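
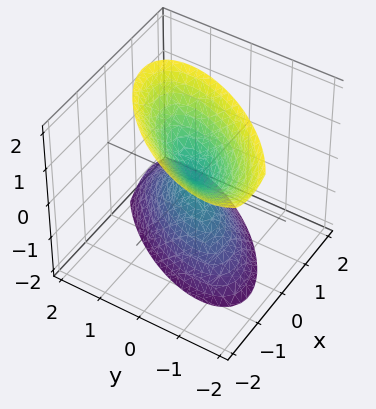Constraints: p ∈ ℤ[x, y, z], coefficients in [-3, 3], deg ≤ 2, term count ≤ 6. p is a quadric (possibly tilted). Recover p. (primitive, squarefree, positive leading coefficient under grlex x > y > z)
3*x^2 - 3*x*y + x*z + 2*y^2 - z^2

First, there are 2 components. They look like related sheets of one shape, so recover p as a whole.
Next, deg p = 2. A generic line meets the surface in up to 2 points.
Then, from the visible intercepts: it crosses the x-axis at the gridline x = 0; it meets the y-axis at y = 0 (among the integer gridlines); it meets the z-axis at z = 0 (among the integer gridlines).
Finally, solving for integer coefficients yields p as stated.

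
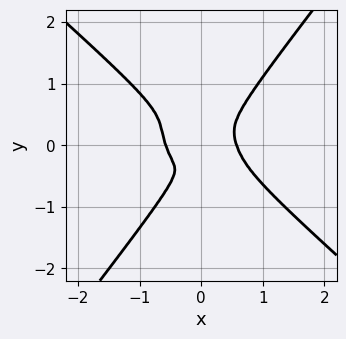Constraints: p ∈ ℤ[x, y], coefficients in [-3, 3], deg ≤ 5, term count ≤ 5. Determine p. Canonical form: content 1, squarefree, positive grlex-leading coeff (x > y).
deg p = 4. No degree-3 curve has this shape.
The integer polynomial consistent with all of this is the stated p.

3*x^4 + 2*x^3*y - 2*y^4 - x*y^2 - x^2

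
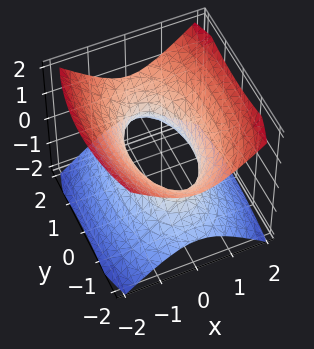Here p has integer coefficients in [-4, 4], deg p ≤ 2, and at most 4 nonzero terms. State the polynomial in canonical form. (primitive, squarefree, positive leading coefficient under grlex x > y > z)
deg p = 2.
Symmetries: mirror symmetry x ↦ −x ⇒ only even powers of x; mirror symmetry z ↦ −z ⇒ only even powers of z; mirror symmetry y ↦ −y ⇒ only even powers of y.
From the visible intercepts: no z-intercept at any integer in the box.
Together with the visible shape, these determine p as stated.

3*x^2 + y^2 - 3*z^2 - 2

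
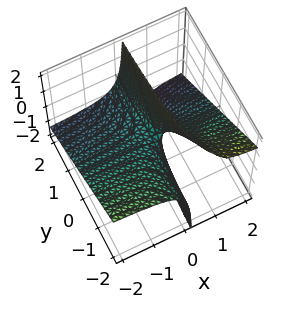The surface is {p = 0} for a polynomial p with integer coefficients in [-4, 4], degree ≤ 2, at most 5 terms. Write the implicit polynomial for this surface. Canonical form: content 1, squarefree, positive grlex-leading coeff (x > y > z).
2*x*y + 3*x*z - z

1. deg p = 2.
2. Against the integer gridlines: every point of the x-axis in the box is on the surface; the visible y-axis segment lies entirely on the surface.
3. These observations pin down the coefficients.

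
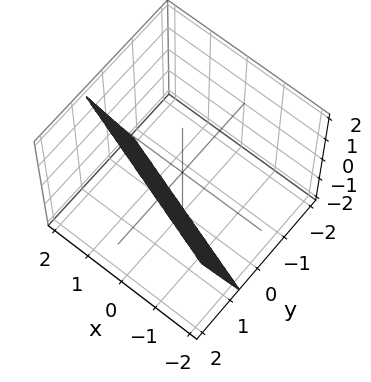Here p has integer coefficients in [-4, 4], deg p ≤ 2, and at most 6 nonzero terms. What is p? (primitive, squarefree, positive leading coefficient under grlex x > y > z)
x + 3*y - z - 2

First, degree: every cross-section is a straight line — this is a plane, so deg p = 1.
Then, reading off the gridlines: it meets the z-axis at z = -2 (among the integer gridlines); it meets the x-axis at x = 2 (among the integer gridlines).
Finally, together with the visible shape, these determine p as stated.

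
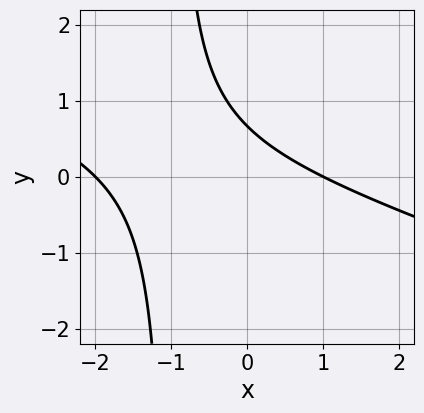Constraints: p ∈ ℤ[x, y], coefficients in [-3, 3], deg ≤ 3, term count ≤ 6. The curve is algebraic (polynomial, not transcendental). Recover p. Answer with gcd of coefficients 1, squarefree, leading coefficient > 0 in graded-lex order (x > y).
x^2 + 3*x*y + x + 3*y - 2

Degree: no degree-1 curve has this shape, so deg p = 2.
Checking where it meets the axes: the x-axis gridline crossings are at x ∈ {-2, 1}.
These observations pin down the coefficients.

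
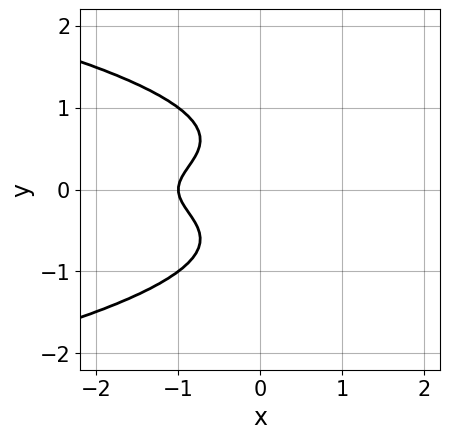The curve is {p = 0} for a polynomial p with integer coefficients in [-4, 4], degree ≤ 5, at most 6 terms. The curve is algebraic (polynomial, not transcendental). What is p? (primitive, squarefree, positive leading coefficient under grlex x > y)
(a) The degree is 4 — no degree-3 curve has this shape.
(b) Symmetries: the y ↦ −y reflection is a symmetry, so y appears only in even powers.
(c) Against the integer gridlines: it crosses the x-axis at the gridline x = -1; it misses every integer gridline on the y-axis.
(d) Solving for integer coefficients yields p as stated.

2*y^4 + 2*x*y^2 + x + 1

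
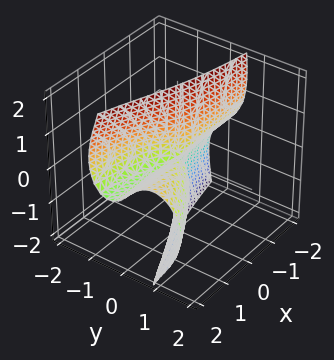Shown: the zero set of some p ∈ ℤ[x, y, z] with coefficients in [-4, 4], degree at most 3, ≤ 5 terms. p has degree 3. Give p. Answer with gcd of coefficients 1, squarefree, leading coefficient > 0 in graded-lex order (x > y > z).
deg p = 3. The shape is more complex than any degree-2 surface.
Against the integer gridlines: the visible x-axis segment lies entirely on the surface; one y-axis crossing is at y = 0.
Assembling these constraints gives the stated polynomial. Check: (0, 0, -1) on the z-axis lies on the surface, and p(0, 0, -1) = 0. ✓

x*y^2 - 3*y^3 - 3*y*z^2 + 2*x*y - 2*x*z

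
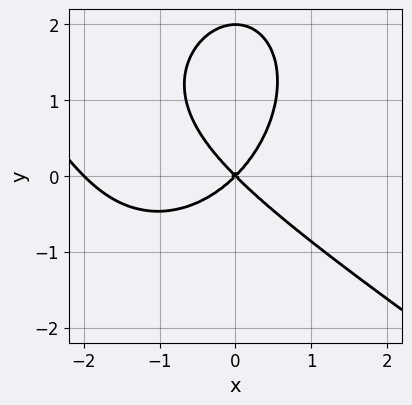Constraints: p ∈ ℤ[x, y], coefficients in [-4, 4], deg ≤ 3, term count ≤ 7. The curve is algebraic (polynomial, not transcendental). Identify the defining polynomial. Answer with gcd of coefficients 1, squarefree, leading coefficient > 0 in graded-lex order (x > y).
x^3 + x^2*y + y^3 + 2*x^2 - 2*y^2

deg p = 3. The shape is more complex than any degree-2 curve.
From the axis intercepts and sections: among the integer gridlines, it crosses the x-axis at x ∈ {-2, 0}; the y-axis gridline crossings are at y ∈ {0, 2}.
Solving for integer coefficients yields p as stated.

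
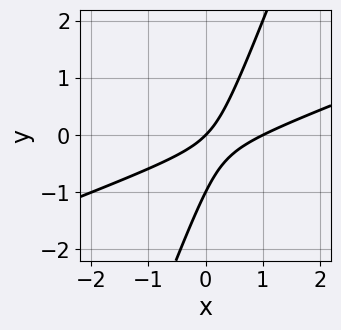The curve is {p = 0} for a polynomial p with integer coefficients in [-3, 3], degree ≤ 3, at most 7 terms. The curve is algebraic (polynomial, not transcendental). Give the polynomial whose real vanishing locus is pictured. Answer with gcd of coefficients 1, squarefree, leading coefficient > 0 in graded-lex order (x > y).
x^2 - 3*x*y + y^2 - x + y

1. The degree is 2 — a generic line meets the curve in up to 2 points.
2. Reading off the gridlines: the y-axis gridline crossings are at y ∈ {-1, 0}; the x-axis gridline crossings are at x ∈ {0, 1}.
3. Matching integer coefficients to the picture gives p.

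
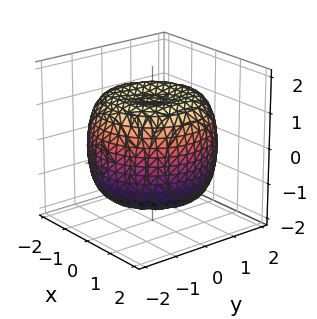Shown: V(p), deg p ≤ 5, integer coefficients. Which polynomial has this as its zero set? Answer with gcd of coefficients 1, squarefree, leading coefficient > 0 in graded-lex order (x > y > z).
x^4 + 2*x^2*y^2 + y^4 - 2*x^2 - 2*y^2 + 2*z^2 - 3

(a) Degree: the shape is more complex than any degree-3 surface, so deg p = 4.
(b) Symmetries: the surface is invariant under rotation about z: p = q(x² + y², z).
(c) Observable constraints: a circular section at z = -1 has radius between 1 and 2.
(d) Matching integer coefficients to the picture gives p.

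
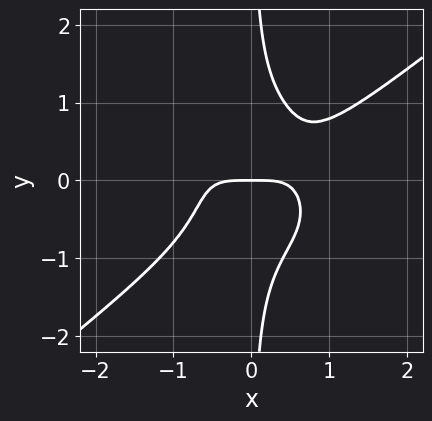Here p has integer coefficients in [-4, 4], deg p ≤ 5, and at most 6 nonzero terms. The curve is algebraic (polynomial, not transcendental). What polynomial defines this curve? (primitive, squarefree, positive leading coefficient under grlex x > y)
(a) The degree is 4 — a generic line meets the curve in up to 4 points.
(b) From the visible intercepts: it meets the y-axis at y = 0 (among the integer gridlines); it crosses the x-axis at the gridline x = 0.
(c) The integer polynomial consistent with all of this is the stated p.

x^4 - 2*x*y^3 - x^2*y + y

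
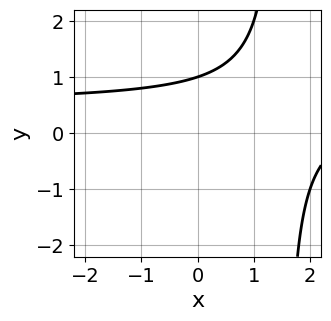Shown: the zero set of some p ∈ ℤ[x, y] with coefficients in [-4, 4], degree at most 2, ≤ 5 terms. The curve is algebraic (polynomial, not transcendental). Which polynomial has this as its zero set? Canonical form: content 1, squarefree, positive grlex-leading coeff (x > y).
2*x*y - x - 3*y + 3

1. The degree is 2 — no degree-1 curve has this shape.
2. From the axis intercepts and sections: it meets the y-axis at y = 1 (among the integer gridlines); it misses every integer gridline on the x-axis.
3. Solving for integer coefficients yields p as stated.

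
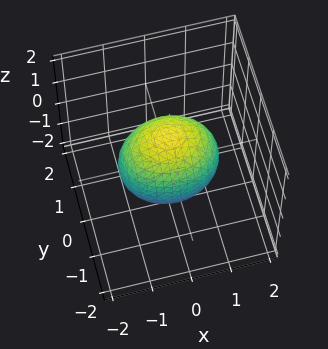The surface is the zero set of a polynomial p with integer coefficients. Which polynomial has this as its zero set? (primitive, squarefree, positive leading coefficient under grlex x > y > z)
1. The degree is 2 — bounded and convex; a quadric.
2. Symmetries: it's symmetric under x → −x, forcing even powers of x; it's symmetric under y → −y, forcing even powers of y; it's symmetric under z → −z, forcing even powers of z.
3. Reading off the gridlines: among the integer gridlines, it crosses the y-axis at y ∈ {-1, 1}.
4. These observations pin down the coefficients.

2*x^2 + 3*y^2 + 2*z^2 - 3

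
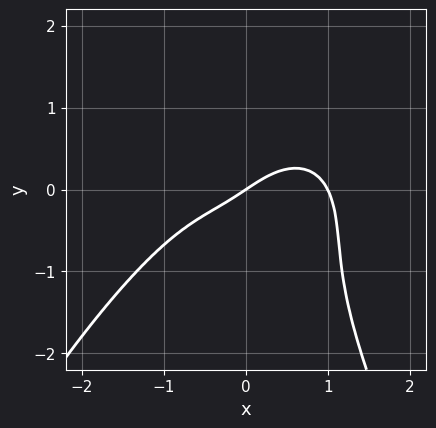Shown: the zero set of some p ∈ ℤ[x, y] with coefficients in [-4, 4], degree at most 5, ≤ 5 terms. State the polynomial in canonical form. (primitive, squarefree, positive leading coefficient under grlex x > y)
2*x^4 + 3*x*y^2 + 2*y^3 - 2*x + 3*y

(a) deg p = 4.
(b) Observable constraints: it crosses the y-axis at the gridline y = 0; among the integer gridlines, it crosses the x-axis at x ∈ {0, 1}.
(c) Together with the visible shape, these determine p as stated.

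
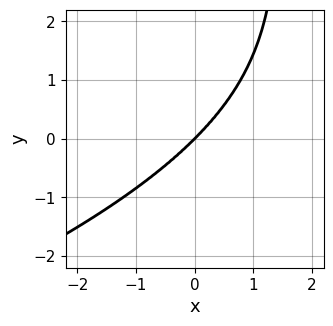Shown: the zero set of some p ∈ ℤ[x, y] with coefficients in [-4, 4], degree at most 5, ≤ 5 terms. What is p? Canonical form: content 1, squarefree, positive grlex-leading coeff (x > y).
deg p = 4. A generic line meets the curve in up to 4 points.
Checking where it meets the axes: it crosses the x-axis at the gridline x = 0; one y-axis crossing is at y = 0.
Fitting integer coefficients to these (and the overall shape) gives p.

2*x*y^3 + 3*x^3 - 3*y^3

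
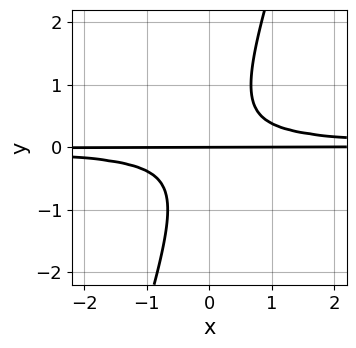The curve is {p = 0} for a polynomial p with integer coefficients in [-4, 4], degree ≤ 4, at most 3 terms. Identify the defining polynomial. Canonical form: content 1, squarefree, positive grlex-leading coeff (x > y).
3*x*y^2 - y^3 - y

1. deg p = 3.
2. Reading off the gridlines: it meets the y-axis at y = 0 (among the integer gridlines); every point of the x-axis in the box is on the curve.
3. The integer polynomial consistent with all of this is the stated p.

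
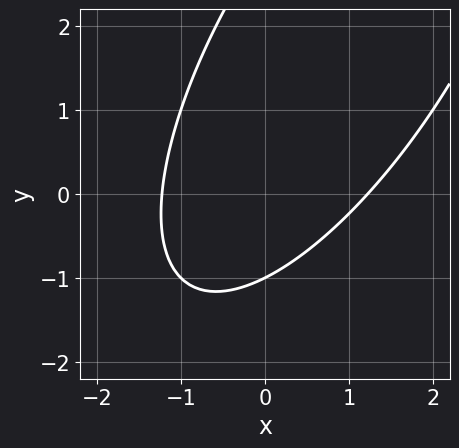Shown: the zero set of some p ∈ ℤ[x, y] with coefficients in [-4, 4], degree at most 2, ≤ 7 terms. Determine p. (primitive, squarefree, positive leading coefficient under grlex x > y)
2*x^2 - 2*x*y + y^2 - 2*y - 3

1. The degree is 2 — no degree-1 curve has this shape.
2. From the visible intercepts: it meets the y-axis at y = -1 (among the integer gridlines).
3. These observations pin down the coefficients.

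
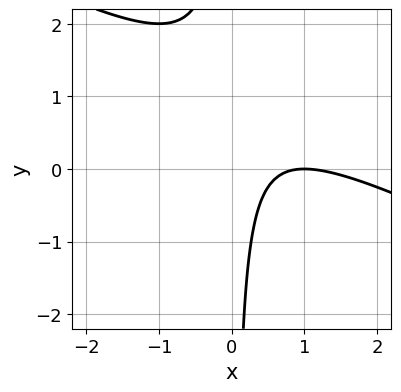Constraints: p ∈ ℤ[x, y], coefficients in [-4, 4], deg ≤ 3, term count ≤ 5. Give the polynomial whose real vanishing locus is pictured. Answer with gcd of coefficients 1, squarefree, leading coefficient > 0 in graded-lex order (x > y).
1. The degree is 2 — a generic line meets the curve in up to 2 points.
2. Reading off the gridlines: one x-axis crossing is at x = 1; the curve avoids every integer y-axis point in the box.
3. Putting this together gives p.

x^2 + 2*x*y - 2*x + 1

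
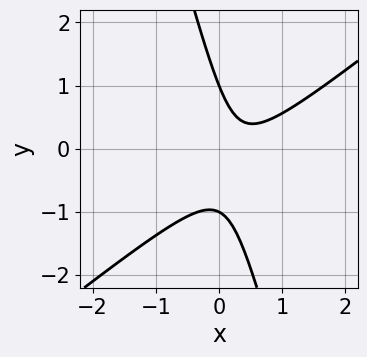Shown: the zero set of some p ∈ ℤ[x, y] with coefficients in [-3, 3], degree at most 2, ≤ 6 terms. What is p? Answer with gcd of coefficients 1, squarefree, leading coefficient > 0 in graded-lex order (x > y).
1. The degree is 2 — the shape is more complex than any degree-1 curve.
2. Against the integer gridlines: it misses every integer gridline on the x-axis; the y-axis gridline crossings are at y ∈ {-1, 1}.
3. Solving for integer coefficients yields p as stated.

3*x^2 - 3*x*y - y^2 - 2*x + 1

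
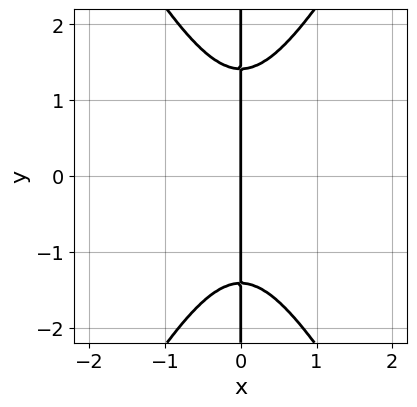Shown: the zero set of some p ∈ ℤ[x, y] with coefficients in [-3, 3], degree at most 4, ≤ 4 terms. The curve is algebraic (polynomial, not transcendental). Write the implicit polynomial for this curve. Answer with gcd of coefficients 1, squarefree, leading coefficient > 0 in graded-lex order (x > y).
3*x^3 - x*y^2 + 2*x

First, deg p = 3. The shape is more complex than any degree-2 curve.
Then, symmetries: the y ↦ −y reflection is a symmetry, so y appears only in even powers.
Next, from the visible intercepts: it meets the x-axis at x = 0 (among the integer gridlines); every point of the y-axis in the box is on the curve.
Finally, solving for integer coefficients yields p as stated.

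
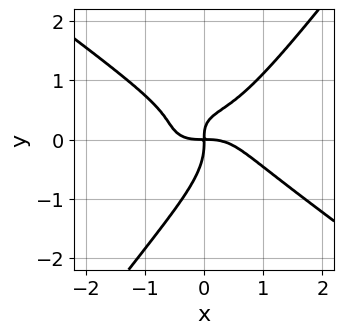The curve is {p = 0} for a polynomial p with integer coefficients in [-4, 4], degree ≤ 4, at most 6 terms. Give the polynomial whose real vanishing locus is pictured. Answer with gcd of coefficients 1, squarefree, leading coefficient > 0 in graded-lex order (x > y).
2*x^4 + 3*x*y^3 - 3*y^4 - 3*x*y^2 + 2*x*y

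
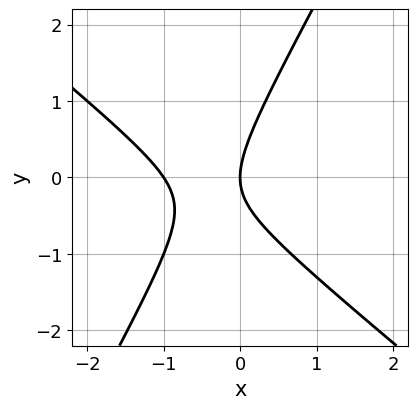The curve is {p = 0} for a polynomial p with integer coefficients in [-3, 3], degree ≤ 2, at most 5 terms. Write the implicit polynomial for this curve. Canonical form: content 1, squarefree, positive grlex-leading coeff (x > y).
First, deg p = 2.
Then, reading off the gridlines: among the integer gridlines, it crosses the x-axis at x ∈ {-1, 0}; it meets the y-axis at y = 0 (among the integer gridlines).
Finally, together with the visible shape, these determine p as stated.

3*x^2 + 2*x*y - 2*y^2 + 3*x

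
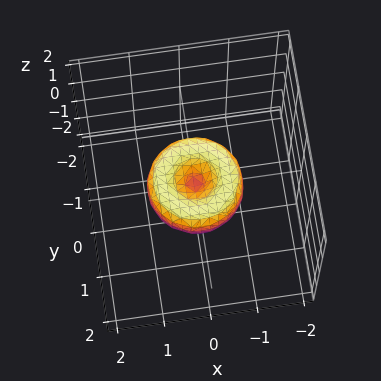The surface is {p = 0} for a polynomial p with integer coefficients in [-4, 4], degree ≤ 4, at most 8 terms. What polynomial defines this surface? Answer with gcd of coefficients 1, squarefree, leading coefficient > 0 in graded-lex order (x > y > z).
x^4 + 2*x^2*y^2 + y^4 - x^2 - y^2 + z^2

(a) The degree is 4 — the shape is more complex than any degree-3 surface.
(b) Symmetry: the surface is invariant under rotation about z: p = q(x² + y², z).
(c) Checking where it meets the axes: among the integer gridlines, it crosses the x-axis at x ∈ {-1, 0, 1}; it meets the z-axis at z = 0 (among the integer gridlines).
(d) Assembling these constraints gives the stated polynomial. Check: (0, 1, 0) on the y-axis lies on the surface, and p(0, 1, 0) = 0. ✓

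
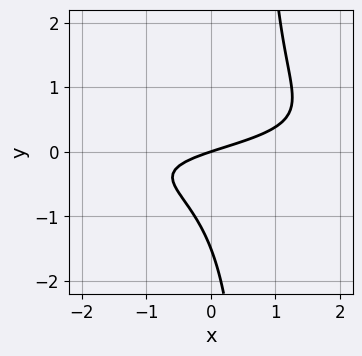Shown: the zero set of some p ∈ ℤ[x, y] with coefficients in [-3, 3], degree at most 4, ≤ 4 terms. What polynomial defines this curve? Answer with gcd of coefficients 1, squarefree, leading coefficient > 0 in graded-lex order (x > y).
deg p = 3. The shape is more complex than any degree-2 curve.
Against the integer gridlines: it meets the y-axis at y = 0 (among the integer gridlines); it meets the x-axis at x = 0 (among the integer gridlines).
Assembling these constraints gives the stated polynomial.

3*x*y^2 - 2*y^2 + x - 3*y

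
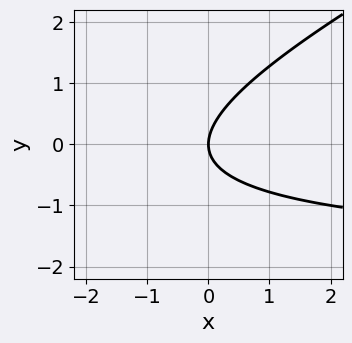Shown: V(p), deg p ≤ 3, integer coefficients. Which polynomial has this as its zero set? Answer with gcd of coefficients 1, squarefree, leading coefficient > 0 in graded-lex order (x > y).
First, degree: a generic line meets the curve in up to 2 points, so deg p = 2.
Then, checking where it meets the axes: it crosses the y-axis at the gridline y = 0; it crosses the x-axis at the gridline x = 0.
Finally, these observations pin down the coefficients.

x*y - 2*y^2 + 2*x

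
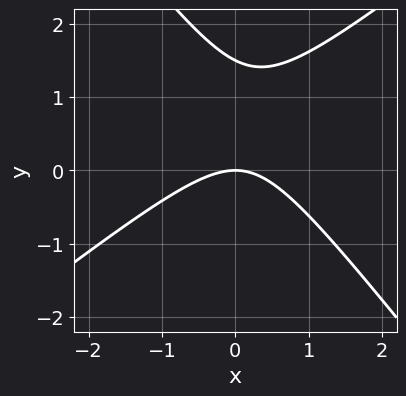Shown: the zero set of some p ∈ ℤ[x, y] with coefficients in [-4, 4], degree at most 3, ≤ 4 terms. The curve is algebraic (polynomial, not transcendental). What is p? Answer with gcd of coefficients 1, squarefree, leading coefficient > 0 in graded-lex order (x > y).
1. Degree: no degree-1 curve has this shape, so deg p = 2.
2. From the axis intercepts and sections: it meets the y-axis at y = 0 (among the integer gridlines); it meets the x-axis at x = 0 (among the integer gridlines).
3. Solving for integer coefficients yields p as stated.

2*x^2 - x*y - 2*y^2 + 3*y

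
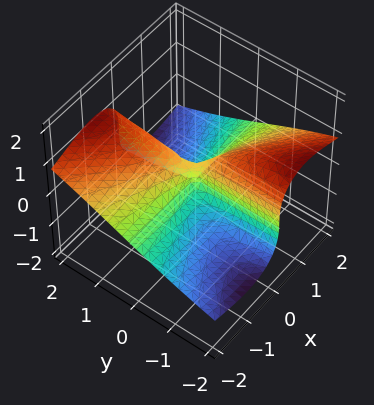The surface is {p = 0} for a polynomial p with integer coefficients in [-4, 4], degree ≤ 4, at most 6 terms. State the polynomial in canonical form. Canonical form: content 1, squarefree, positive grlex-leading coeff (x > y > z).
3*x^2*z + 2*z^3 + 3*x*y - z^2

deg p = 3. No degree-2 surface has this shape.
Against the integer gridlines: every point of the x-axis in the box is on the surface; every point of the y-axis in the box is on the surface.
Matching integer coefficients to the picture gives p.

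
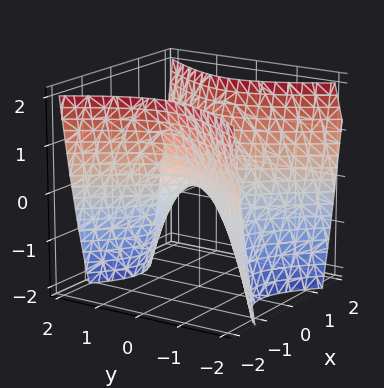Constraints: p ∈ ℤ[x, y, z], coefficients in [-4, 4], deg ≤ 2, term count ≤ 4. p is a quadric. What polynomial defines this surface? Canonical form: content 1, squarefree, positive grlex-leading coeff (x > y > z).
1. Degree: a hyperbolic paraboloid; a quadric, so deg p = 2.
2. Symmetries: it's symmetric under y → −y, forcing even powers of y; the x ↦ −x reflection is a symmetry, so x appears only in even powers.
3. From the visible intercepts: it crosses the x-axis at the gridline x = 0; it crosses the z-axis at the gridline z = 0; it crosses the y-axis at the gridline y = 0.
4. Matching integer coefficients to the picture gives p.

3*x^2 - 2*y^2 - 2*z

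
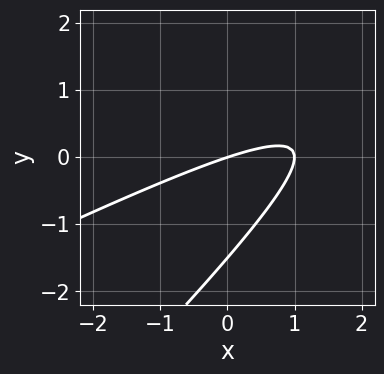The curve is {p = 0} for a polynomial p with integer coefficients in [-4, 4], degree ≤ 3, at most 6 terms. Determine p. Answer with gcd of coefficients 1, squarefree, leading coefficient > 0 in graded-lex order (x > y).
Degree: the shape is more complex than any degree-1 curve, so deg p = 2.
Checking where it meets the axes: the x-axis gridline crossings are at x ∈ {0, 1}; it crosses the y-axis at the gridline y = 0.
Fitting integer coefficients to these (and the overall shape) gives p.

x^2 - 3*x*y + 2*y^2 - x + 3*y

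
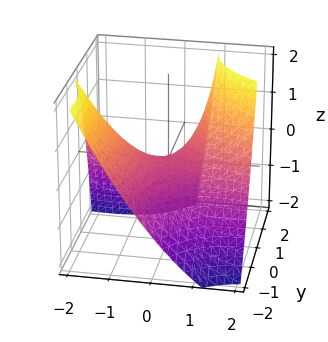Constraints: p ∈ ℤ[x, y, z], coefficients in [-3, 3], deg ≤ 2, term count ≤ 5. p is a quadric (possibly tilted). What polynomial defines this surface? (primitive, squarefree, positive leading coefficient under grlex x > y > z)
x^2 + 3*x*y - y^2 + y*z - 3*z

1. deg p = 2. A generic line meets the surface in up to 2 points.
2. Against the integer gridlines: it meets the x-axis at x = 0 (among the integer gridlines); it crosses the z-axis at the gridline z = 0.
3. These observations pin down the coefficients.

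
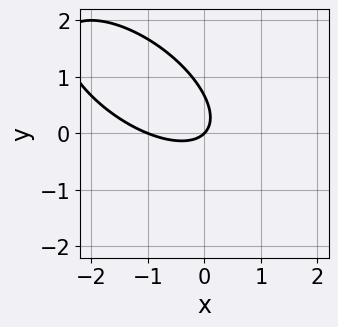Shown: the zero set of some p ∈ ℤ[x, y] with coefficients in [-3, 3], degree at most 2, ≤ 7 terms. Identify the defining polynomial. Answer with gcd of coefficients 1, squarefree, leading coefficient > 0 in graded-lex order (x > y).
2*x^2 + 3*x*y + 3*y^2 + 2*x - 2*y

deg p = 2. No degree-1 curve has this shape.
Observable constraints: among the integer gridlines, it crosses the x-axis at x ∈ {-1, 0}; it crosses the y-axis at the gridline y = 0.
Fitting integer coefficients to these (and the overall shape) gives p.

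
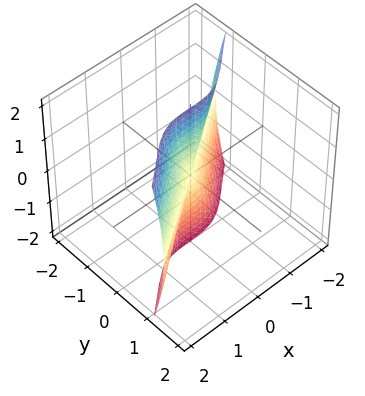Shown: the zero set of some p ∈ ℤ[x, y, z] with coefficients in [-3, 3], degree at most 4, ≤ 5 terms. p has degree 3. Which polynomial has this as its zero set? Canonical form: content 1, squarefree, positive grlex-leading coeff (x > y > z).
(a) Degree: a generic line meets the surface in up to 3 points, so deg p = 3.
(b) Checking where it meets the axes: it meets the y-axis at y = 0 (among the integer gridlines); it meets the x-axis at x = 0 (among the integer gridlines).
(c) Fitting integer coefficients to these (and the overall shape) gives p.

x^3 - 3*y^3 - y*z^2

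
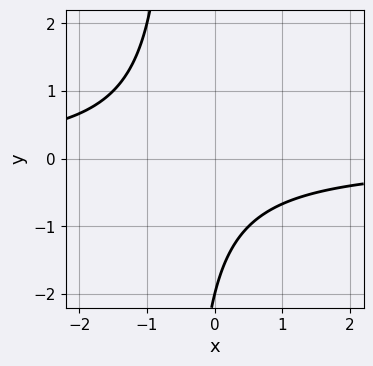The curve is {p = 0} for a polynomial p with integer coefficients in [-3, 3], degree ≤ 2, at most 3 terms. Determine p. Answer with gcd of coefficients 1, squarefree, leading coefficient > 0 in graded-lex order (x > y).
2*x*y + y + 2

(a) deg p = 2. No degree-1 curve has this shape.
(b) Observable constraints: one y-axis crossing is at y = -2; no x-intercept at any integer in the box.
(c) Putting this together gives p.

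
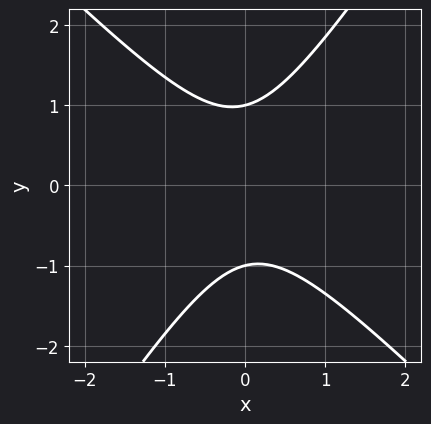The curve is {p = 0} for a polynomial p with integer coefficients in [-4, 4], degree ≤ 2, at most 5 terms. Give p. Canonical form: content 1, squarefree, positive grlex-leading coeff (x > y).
(a) Degree: the shape is more complex than any degree-1 curve, so deg p = 2.
(b) Reading off the gridlines: no x-intercept at any integer in the box; among the integer gridlines, it crosses the y-axis at y ∈ {-1, 1}.
(c) Putting this together gives p.

3*x^2 + x*y - 2*y^2 + 2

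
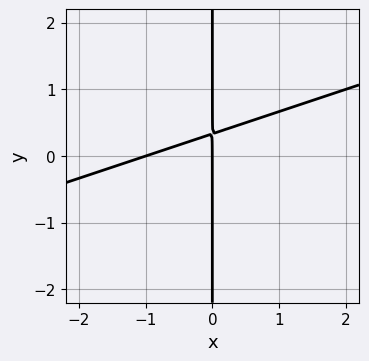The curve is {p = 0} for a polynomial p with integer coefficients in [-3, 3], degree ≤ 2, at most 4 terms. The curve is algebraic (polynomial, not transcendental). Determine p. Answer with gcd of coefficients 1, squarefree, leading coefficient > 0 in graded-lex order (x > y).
x^2 - 3*x*y + x

deg p = 2.
Checking where it meets the axes: every point of the y-axis in the box is on the curve; among the integer gridlines, it crosses the x-axis at x ∈ {-1, 0}.
Fitting integer coefficients to these (and the overall shape) gives p.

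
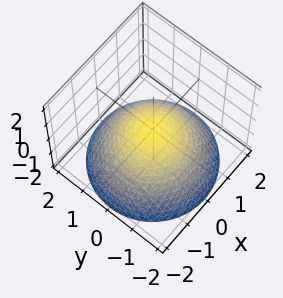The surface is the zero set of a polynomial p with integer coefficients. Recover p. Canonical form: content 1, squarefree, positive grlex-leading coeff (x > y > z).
First, degree: a paraboloid; a quadric, so deg p = 2.
Next, symmetries: the surface is invariant under rotation about z: p = q(x² + y², z).
Then, reading off the gridlines: a circular section at z = -1 has radius between 1 and 2; it crosses the y-axis at the gridline y = 0; one z-axis crossing is at z = 0.
Finally, matching integer coefficients to the picture gives p.

x^2 + y^2 + 2*z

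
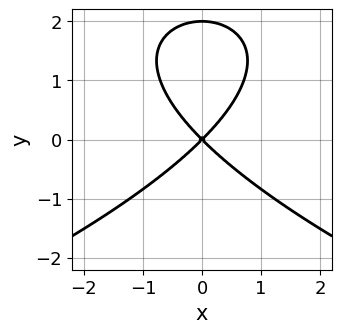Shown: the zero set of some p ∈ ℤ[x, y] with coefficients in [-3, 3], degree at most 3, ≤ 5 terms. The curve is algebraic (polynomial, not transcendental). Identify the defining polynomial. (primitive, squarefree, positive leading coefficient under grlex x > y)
y^3 + 2*x^2 - 2*y^2

1. deg p = 3.
2. Symmetries: it's symmetric under x → −x, forcing even powers of x.
3. Reading off the gridlines: among the integer gridlines, it crosses the y-axis at y ∈ {0, 2}; it crosses the x-axis at the gridline x = 0.
4. Putting this together gives p.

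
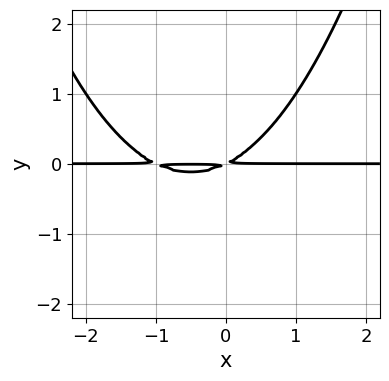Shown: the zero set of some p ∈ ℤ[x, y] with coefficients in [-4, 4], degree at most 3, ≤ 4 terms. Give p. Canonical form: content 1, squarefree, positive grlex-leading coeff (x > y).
x^2*y + x*y - 2*y^2

The degree is 3 — the shape is more complex than any degree-2 curve.
From the visible intercepts: the visible x-axis segment lies entirely on the curve.
These observations pin down the coefficients.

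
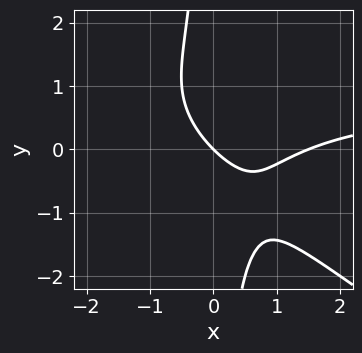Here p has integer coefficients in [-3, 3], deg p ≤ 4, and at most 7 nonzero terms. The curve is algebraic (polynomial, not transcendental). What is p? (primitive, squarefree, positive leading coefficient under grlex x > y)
First, deg p = 3.
Then, from the visible intercepts: it crosses the x-axis at the gridline x = 0; it meets the y-axis at y = 0 (among the integer gridlines).
Finally, putting this together gives p.

2*x^2*y + 3*x*y^2 - 2*x^2 + 3*x + 3*y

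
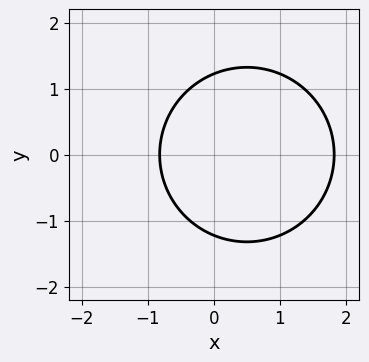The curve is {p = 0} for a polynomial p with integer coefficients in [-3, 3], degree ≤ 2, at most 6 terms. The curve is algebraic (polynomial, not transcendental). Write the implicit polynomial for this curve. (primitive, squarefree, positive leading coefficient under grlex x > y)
1. Degree: no degree-1 curve has this shape, so deg p = 2.
2. Symmetries: it's symmetric under y → −y, forcing even powers of y.
3. Fitting integer coefficients to these (and the overall shape) gives p.

2*x^2 + 2*y^2 - 2*x - 3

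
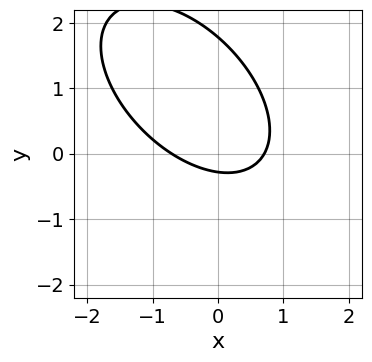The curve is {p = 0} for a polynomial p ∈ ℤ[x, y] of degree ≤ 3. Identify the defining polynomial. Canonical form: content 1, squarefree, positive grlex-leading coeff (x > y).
2*x^2 + 2*x*y + 2*y^2 - 3*y - 1

1. The degree is 2 — the shape is more complex than any degree-1 curve.
2. The integer polynomial consistent with all of this is the stated p.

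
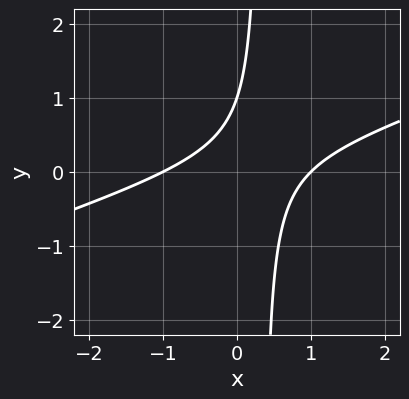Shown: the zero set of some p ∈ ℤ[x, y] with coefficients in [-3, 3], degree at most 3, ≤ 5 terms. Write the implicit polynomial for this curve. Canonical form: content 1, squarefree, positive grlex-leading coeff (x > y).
x^2 - 3*x*y + y - 1

First, deg p = 2. A generic line meets the curve in up to 2 points.
Then, checking where it meets the axes: it meets the y-axis at y = 1 (among the integer gridlines); the x-axis gridline crossings are at x ∈ {-1, 1}.
Finally, matching integer coefficients to the picture gives p.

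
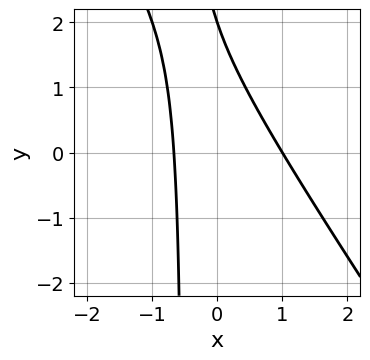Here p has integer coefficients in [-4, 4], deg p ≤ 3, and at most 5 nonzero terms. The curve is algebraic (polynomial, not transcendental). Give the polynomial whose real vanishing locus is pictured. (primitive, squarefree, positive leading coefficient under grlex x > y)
3*x^2 + 2*x*y - x + y - 2

(a) Degree: no degree-1 curve has this shape, so deg p = 2.
(b) Observable constraints: it crosses the x-axis at the gridline x = 1; it meets the y-axis at y = 2 (among the integer gridlines).
(c) Assembling these constraints gives the stated polynomial.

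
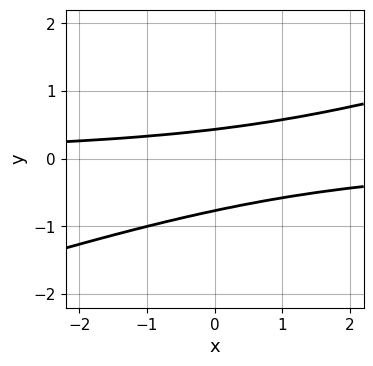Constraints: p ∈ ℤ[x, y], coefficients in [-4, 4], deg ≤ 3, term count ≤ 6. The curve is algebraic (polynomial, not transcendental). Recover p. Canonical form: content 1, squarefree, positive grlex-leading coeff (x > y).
deg p = 2.
From the axis intercepts and sections: no x-intercept at any integer in the box.
Matching integer coefficients to the picture gives p.

x*y - 3*y^2 - y + 1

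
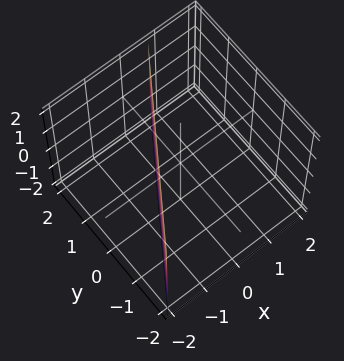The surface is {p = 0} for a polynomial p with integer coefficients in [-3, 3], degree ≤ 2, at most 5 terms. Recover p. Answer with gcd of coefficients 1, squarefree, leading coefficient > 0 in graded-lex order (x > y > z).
3*x - 2*y + 2

(a) Degree: the surface is flat (a plane), so deg p = 1.
(b) Reading off the gridlines: the surface avoids every integer z-axis point in the box; it crosses the y-axis at the gridline y = 1.
(c) The integer polynomial consistent with all of this is the stated p.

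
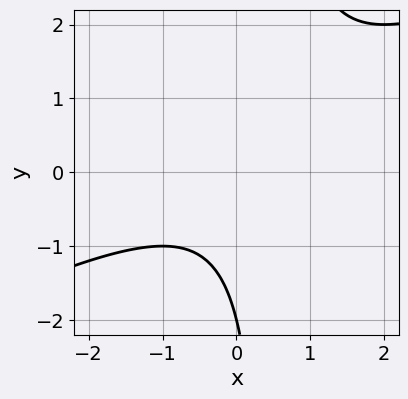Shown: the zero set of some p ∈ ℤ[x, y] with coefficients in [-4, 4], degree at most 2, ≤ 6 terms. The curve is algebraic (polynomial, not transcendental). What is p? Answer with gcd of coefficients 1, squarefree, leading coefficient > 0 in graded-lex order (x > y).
First, degree: the shape is more complex than any degree-1 curve, so deg p = 2.
Then, from the visible intercepts: no x-intercept at any integer in the box; one y-axis crossing is at y = -2.
Finally, putting this together gives p.

x^2 - 2*x*y + y + 2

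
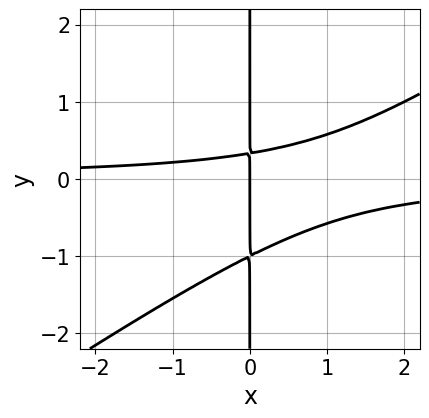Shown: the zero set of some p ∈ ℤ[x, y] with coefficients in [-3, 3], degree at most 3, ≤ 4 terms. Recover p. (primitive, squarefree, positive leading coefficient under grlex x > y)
The degree is 3 — the shape is more complex than any degree-2 curve.
Against the integer gridlines: it crosses the x-axis at the gridline x = 0; every point of the y-axis in the box is on the curve.
The integer polynomial consistent with all of this is the stated p.

2*x^2*y - 3*x*y^2 - 2*x*y + x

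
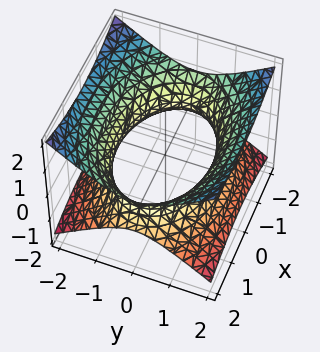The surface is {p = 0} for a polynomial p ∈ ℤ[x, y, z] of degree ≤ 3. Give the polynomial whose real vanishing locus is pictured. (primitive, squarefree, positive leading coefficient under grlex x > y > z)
(a) deg p = 2.
(b) Symmetries: the y ↦ −y reflection is a symmetry, so y appears only in even powers; it's symmetric under z → −z, forcing even powers of z; mirror symmetry x ↦ −x ⇒ only even powers of x.
(c) Observable constraints: it misses every integer gridline on the z-axis.
(d) Fitting integer coefficients to these (and the overall shape) gives p.

x^2 + 2*y^2 - 3*z^2 - 3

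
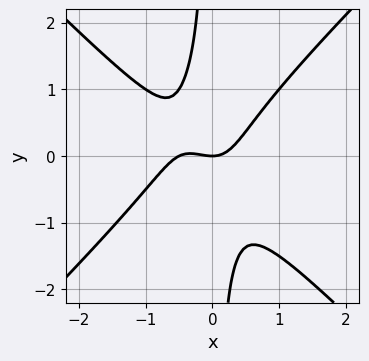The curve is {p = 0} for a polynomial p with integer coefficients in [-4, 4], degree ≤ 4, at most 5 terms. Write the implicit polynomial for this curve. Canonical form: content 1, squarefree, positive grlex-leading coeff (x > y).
The degree is 3 — the shape is more complex than any degree-2 curve.
Observable constraints: it crosses the y-axis at the gridline y = 0; it meets the x-axis at x = 0 (among the integer gridlines).
Fitting integer coefficients to these (and the overall shape) gives p.

2*x^3 - 2*x*y^2 + x^2 - y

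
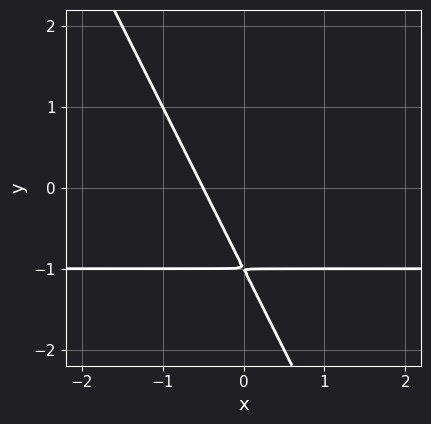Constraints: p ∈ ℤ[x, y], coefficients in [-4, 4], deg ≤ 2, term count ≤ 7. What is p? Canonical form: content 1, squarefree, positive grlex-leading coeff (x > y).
The degree is 2 — a generic line meets the curve in up to 2 points.
Solving for integer coefficients yields p as stated.

2*x*y + y^2 + 2*x + 2*y + 1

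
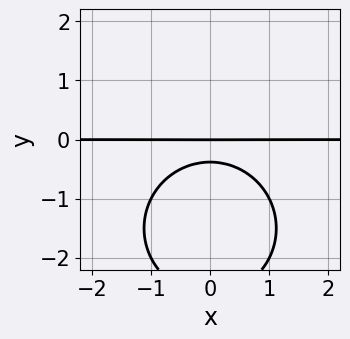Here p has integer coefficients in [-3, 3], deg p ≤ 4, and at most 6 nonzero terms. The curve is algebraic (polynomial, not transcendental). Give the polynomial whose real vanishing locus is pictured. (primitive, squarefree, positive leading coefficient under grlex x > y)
x^2*y + y^3 + 3*y^2 + y

1. Degree: a generic line meets the curve in up to 3 points, so deg p = 3.
2. Symmetries: it's symmetric under x → −x, forcing even powers of x.
3. From the visible intercepts: one y-axis crossing is at y = 0; every point of the x-axis in the box is on the curve.
4. Solving for integer coefficients yields p as stated.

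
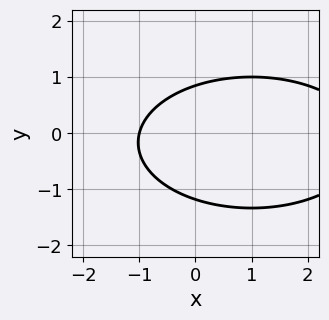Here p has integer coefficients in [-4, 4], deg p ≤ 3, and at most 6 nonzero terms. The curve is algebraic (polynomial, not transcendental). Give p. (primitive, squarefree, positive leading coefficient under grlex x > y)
Degree: the shape is more complex than any degree-1 curve, so deg p = 2.
Checking where it meets the axes: it meets the x-axis at x = -1 (among the integer gridlines).
Putting this together gives p.

x^2 + 3*y^2 - 2*x + y - 3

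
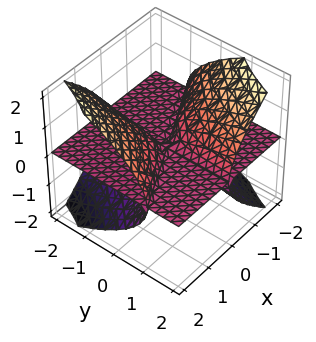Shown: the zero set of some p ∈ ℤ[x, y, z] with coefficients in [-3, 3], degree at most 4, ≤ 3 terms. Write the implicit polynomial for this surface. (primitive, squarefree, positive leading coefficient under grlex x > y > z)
x^2*z - 2*x*y*z - 2*z^3

(a) Degree: a generic line meets the surface in up to 3 points, so deg p = 3.
(b) Observable constraints: the visible x-axis segment lies entirely on the surface; the visible y-axis segment lies entirely on the surface; one z-axis crossing is at z = 0.
(c) Solving for integer coefficients yields p as stated.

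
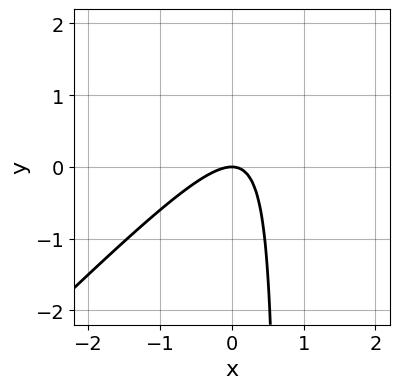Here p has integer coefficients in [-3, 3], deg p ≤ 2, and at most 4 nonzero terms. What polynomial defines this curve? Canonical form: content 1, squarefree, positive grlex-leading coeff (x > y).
(a) Degree: no degree-1 curve has this shape, so deg p = 2.
(b) Against the integer gridlines: it meets the x-axis at x = 0 (among the integer gridlines); it meets the y-axis at y = 0 (among the integer gridlines).
(c) Assembling these constraints gives the stated polynomial.

3*x^2 - 3*x*y + 2*y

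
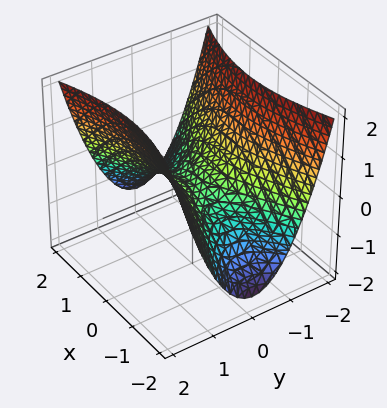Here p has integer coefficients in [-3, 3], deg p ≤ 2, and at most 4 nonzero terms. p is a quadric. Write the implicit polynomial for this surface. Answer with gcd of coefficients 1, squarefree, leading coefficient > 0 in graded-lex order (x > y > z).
x^2 - 3*y^2 + 3*z

(a) Degree: a hyperbolic paraboloid; a quadric, so deg p = 2.
(b) Symmetries: mirror symmetry x ↦ −x ⇒ only even powers of x; it's symmetric under y → −y, forcing even powers of y.
(c) From the visible intercepts: it crosses the z-axis at the gridline z = 0; it crosses the y-axis at the gridline y = 0; one x-axis crossing is at x = 0.
(d) Fitting integer coefficients to these (and the overall shape) gives p.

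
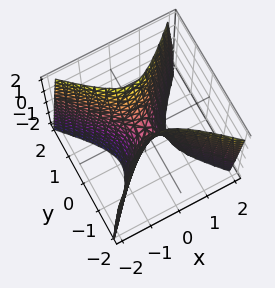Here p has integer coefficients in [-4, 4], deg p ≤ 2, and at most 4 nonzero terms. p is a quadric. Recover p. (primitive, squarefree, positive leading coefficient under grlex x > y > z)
3*x^2 - 3*y^2 + z

First, deg p = 2. A saddle surface; a quadric.
Next, symmetries: mirror symmetry x ↦ −x ⇒ only even powers of x; mirror symmetry y ↦ −y ⇒ only even powers of y.
Then, observable constraints: one y-axis crossing is at y = 0; it meets the x-axis at x = 0 (among the integer gridlines).
Finally, putting this together gives p.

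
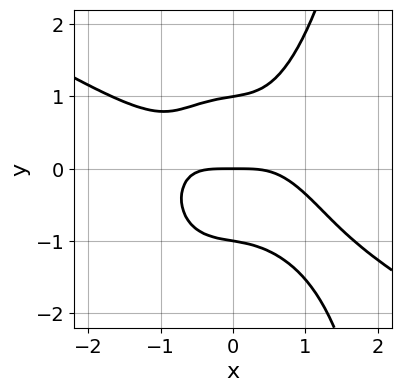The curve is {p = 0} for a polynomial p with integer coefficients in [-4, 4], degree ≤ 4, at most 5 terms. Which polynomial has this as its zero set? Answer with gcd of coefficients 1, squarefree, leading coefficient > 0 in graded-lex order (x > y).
The degree is 4 — no degree-3 curve has this shape.
Against the integer gridlines: it crosses the x-axis at the gridline x = 0; among the integer gridlines, it crosses the y-axis at y ∈ {-1, 0, 1}.
Putting this together gives p.

2*x^4 + 3*x^3*y + x*y^3 - 3*y^3 + 3*y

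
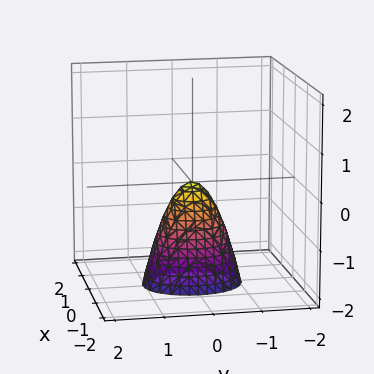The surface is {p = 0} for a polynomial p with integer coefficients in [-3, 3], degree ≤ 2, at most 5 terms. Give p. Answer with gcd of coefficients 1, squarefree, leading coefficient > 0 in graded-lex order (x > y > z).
First, degree: a paraboloid; a quadric, so deg p = 2.
Then, symmetries: it's symmetric under x → −x, forcing even powers of x; it's symmetric under y → −y, forcing even powers of y.
Then, observable constraints: it crosses the y-axis at the gridline y = 0; it meets the z-axis at z = 0 (among the integer gridlines); one x-axis crossing is at x = 0.
Finally, the integer polynomial consistent with all of this is the stated p.

3*x^2 + 2*y^2 + z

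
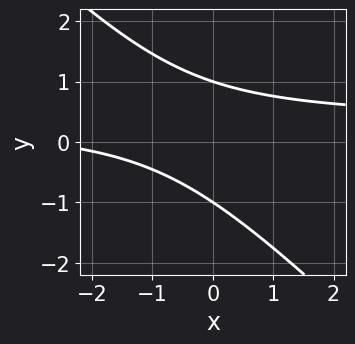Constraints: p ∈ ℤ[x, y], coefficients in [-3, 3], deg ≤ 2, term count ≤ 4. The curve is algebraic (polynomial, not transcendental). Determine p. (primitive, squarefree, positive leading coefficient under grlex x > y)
3*x*y + 3*y^2 - x - 3

(a) Degree: a generic line meets the curve in up to 2 points, so deg p = 2.
(b) Reading off the gridlines: the curve avoids every integer x-axis point in the box; the y-axis gridline crossings are at y ∈ {-1, 1}.
(c) Matching integer coefficients to the picture gives p.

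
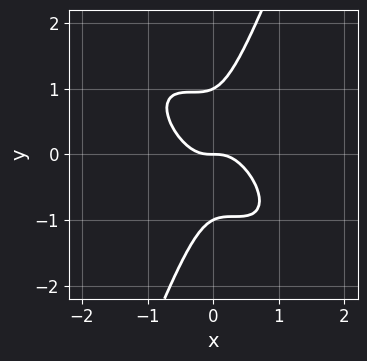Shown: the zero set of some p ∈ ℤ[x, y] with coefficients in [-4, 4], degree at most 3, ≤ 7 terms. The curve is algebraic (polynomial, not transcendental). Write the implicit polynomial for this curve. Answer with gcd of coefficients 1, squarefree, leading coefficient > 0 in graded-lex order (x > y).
The degree is 3 — the shape is more complex than any degree-2 curve.
Observable constraints: the y-axis gridline crossings are at y ∈ {-1, 0, 1}; one x-axis crossing is at x = 0.
Together with the visible shape, these determine p as stated.

3*x^3 + 3*x^2*y + x*y^2 - y^3 + y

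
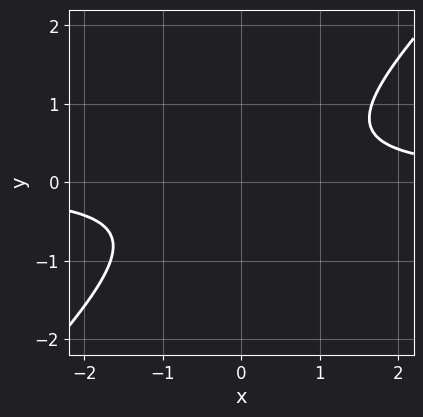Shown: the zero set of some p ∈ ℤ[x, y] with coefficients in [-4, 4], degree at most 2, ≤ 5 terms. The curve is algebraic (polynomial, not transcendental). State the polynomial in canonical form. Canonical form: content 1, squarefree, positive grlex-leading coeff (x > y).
3*x*y - 3*y^2 - 2

(a) The degree is 2 — no degree-1 curve has this shape.
(b) Against the integer gridlines: no x-intercept at any integer in the box; it misses every integer gridline on the y-axis.
(c) These observations pin down the coefficients.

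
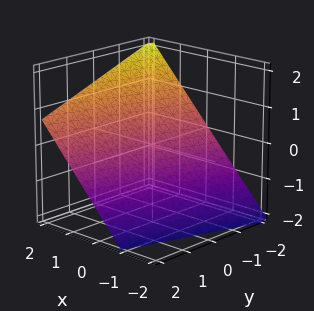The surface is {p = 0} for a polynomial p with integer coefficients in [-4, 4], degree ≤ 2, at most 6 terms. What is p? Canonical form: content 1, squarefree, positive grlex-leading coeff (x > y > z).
1. deg p = 1. The surface is flat (a plane).
2. From the visible intercepts: it meets the y-axis at y = -2 (among the integer gridlines).
3. Solving for integer coefficients yields p as stated.

3*x - y - 3*z - 2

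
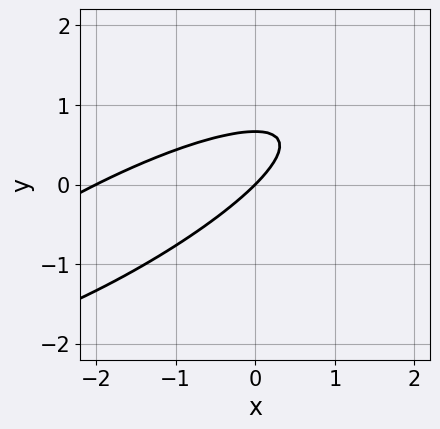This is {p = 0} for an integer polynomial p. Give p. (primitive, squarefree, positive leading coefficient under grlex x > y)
The degree is 2 — a generic line meets the curve in up to 2 points.
Observable constraints: among the integer gridlines, it crosses the x-axis at x ∈ {-2, 0}; one y-axis crossing is at y = 0.
Fitting integer coefficients to these (and the overall shape) gives p.

x^2 - 3*x*y + 3*y^2 + 2*x - 2*y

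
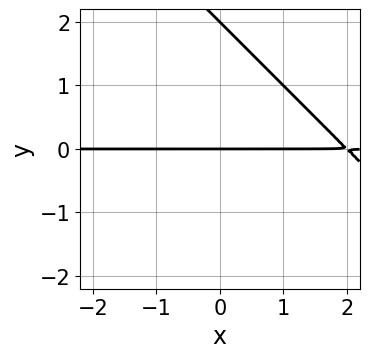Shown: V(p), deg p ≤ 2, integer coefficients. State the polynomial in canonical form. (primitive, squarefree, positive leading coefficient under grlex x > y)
x*y + y^2 - 2*y

(a) The degree is 2 — a generic line meets the curve in up to 2 points.
(b) From the visible intercepts: the y-axis gridline crossings are at y ∈ {0, 2}; the visible x-axis segment lies entirely on the curve.
(c) These observations pin down the coefficients.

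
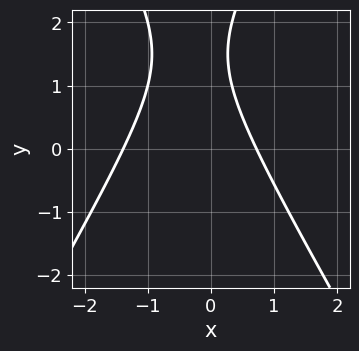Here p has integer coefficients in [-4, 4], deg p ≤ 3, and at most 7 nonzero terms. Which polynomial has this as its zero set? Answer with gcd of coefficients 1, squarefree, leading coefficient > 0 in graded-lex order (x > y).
3*x^2 - y^2 + 2*x + 3*y - 3

deg p = 2. The shape is more complex than any degree-1 curve.
From the axis intercepts and sections: the curve avoids every integer y-axis point in the box.
Assembling these constraints gives the stated polynomial.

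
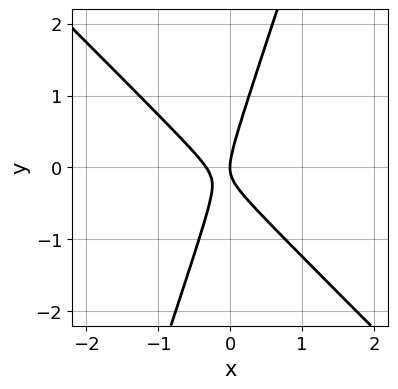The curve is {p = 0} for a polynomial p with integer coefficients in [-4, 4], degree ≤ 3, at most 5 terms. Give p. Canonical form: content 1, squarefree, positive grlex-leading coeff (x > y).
3*x^2 + 2*x*y - y^2 + x

The degree is 2 — the shape is more complex than any degree-1 curve.
Checking where it meets the axes: one y-axis crossing is at y = 0; one x-axis crossing is at x = 0.
Solving for integer coefficients yields p as stated.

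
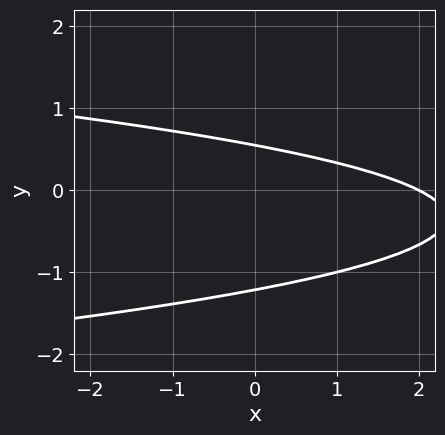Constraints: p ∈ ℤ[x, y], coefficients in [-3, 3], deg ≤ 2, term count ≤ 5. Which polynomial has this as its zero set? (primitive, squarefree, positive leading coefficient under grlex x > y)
1. Degree: no degree-1 curve has this shape, so deg p = 2.
2. Observable constraints: it crosses the x-axis at the gridline x = 2.
3. Assembling these constraints gives the stated polynomial.

3*y^2 + x + 2*y - 2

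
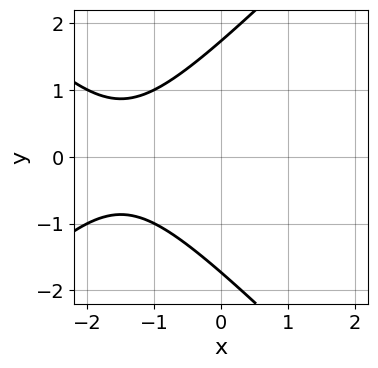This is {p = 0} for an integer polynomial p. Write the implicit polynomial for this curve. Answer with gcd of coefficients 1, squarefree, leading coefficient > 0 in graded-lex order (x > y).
x^2 - y^2 + 3*x + 3

1. deg p = 2.
2. Symmetries: it's symmetric under y → −y, forcing even powers of y.
3. Checking where it meets the axes: the curve avoids every integer x-axis point in the box.
4. Putting this together gives p.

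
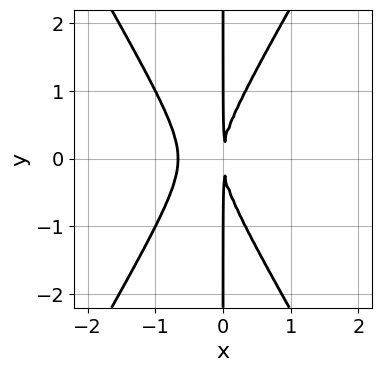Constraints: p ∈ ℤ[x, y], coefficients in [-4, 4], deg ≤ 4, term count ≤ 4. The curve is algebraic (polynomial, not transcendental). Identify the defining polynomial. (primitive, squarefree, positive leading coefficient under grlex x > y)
3*x^3 - x*y^2 + 2*x^2

First, the degree is 3 — no degree-2 curve has this shape.
Then, symmetries: the y ↦ −y reflection is a symmetry, so y appears only in even powers.
Then, reading off the gridlines: the visible y-axis segment lies entirely on the curve.
Finally, putting this together gives p.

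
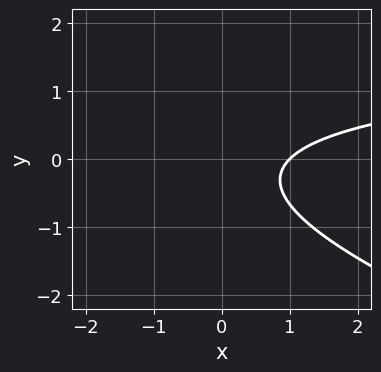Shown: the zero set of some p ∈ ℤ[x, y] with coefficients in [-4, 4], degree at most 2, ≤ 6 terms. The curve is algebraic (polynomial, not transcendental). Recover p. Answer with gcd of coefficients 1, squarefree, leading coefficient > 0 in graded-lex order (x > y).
deg p = 2. A generic line meets the curve in up to 2 points.
Reading off the gridlines: it meets the x-axis at x = 1 (among the integer gridlines); no y-intercept at any integer in the box.
These observations pin down the coefficients.

x*y + 3*y^2 - 2*x + y + 2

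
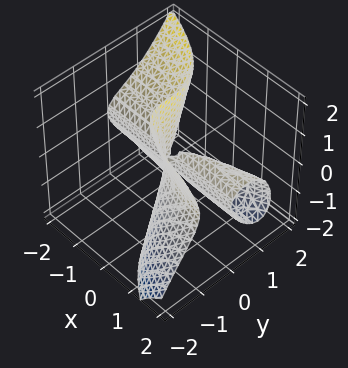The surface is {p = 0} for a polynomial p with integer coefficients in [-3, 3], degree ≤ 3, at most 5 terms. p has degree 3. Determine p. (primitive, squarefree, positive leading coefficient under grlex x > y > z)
deg p = 3. The shape is more complex than any degree-2 surface.
From the axis intercepts and sections: every point of the x-axis in the box is on the surface; it meets the y-axis at y = 0 (among the integer gridlines); the visible z-axis segment lies entirely on the surface.
Solving for integer coefficients yields p as stated.

2*x*y*z + 2*x*z^2 + 3*y^3 - 2*x*y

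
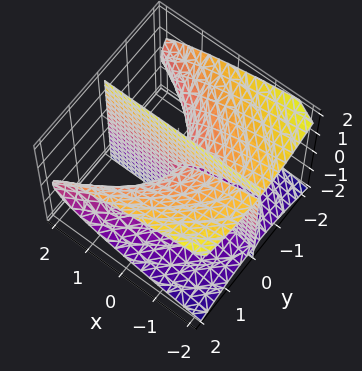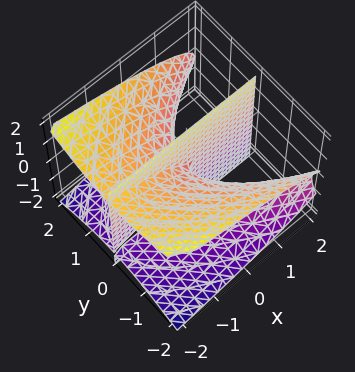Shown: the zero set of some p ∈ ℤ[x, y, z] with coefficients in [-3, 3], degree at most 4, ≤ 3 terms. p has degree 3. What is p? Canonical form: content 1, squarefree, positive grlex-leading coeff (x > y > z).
y^3 - 2*y*z^2 - 2*x*y

First, I count 2 distinct pieces. They look like related sheets of one shape, so recover p as a whole.
Then, deg p = 3. The shape is more complex than any degree-2 surface.
Then, checking where it meets the axes: it crosses the y-axis at the gridline y = 0; every point of the x-axis in the box is on the surface; every point of the z-axis in the box is on the surface.
Finally, matching integer coefficients to the picture gives p.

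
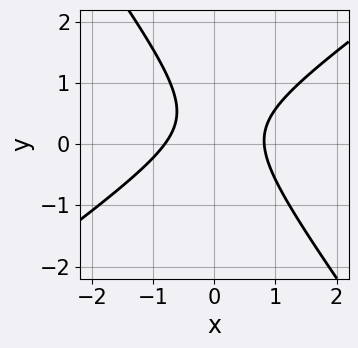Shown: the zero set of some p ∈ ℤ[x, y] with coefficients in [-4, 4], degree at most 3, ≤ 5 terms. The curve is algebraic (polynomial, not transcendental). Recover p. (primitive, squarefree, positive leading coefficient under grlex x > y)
3*x^2 - 2*x*y - 3*y^2 + 2*y - 2

1. Degree: a generic line meets the curve in up to 2 points, so deg p = 2.
2. From the visible intercepts: it misses every integer gridline on the y-axis.
3. These observations pin down the coefficients.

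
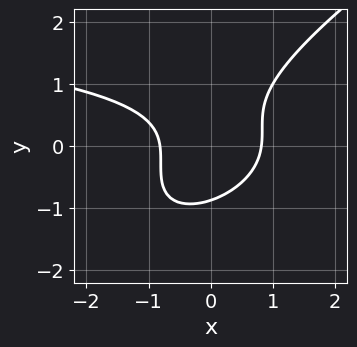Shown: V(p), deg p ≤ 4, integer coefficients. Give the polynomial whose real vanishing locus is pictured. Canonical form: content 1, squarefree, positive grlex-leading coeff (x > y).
x^2*y - 3*x*y^2 + 3*y^3 - 3*x^2 + 2

deg p = 3.
Solving for integer coefficients yields p as stated.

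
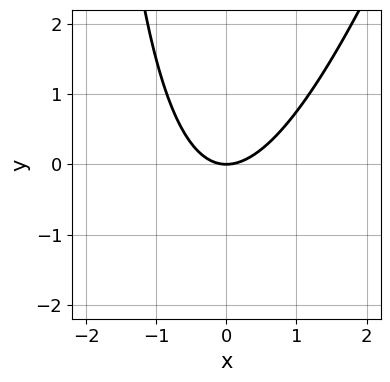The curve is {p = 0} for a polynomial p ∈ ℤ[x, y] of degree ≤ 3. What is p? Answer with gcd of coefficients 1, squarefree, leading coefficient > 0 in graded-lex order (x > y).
deg p = 2. No degree-1 curve has this shape.
From the visible intercepts: one x-axis crossing is at x = 0; one y-axis crossing is at y = 0.
Together with the visible shape, these determine p as stated.

3*x^2 - x*y - 3*y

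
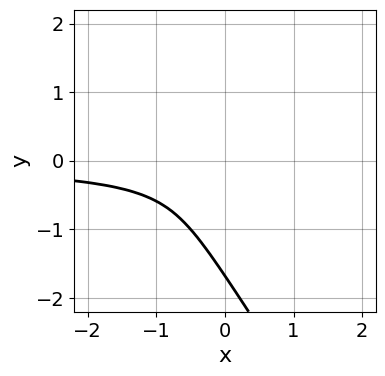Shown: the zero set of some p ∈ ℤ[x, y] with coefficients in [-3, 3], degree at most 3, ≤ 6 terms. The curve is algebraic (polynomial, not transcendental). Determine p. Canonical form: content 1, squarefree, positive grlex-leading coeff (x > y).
1. The degree is 3 — a generic line meets the curve in up to 3 points.
2. From the visible intercepts: the curve avoids every integer x-axis point in the box.
3. Together with the visible shape, these determine p as stated.

3*x*y^2 + 2*y^3 - x*y + 3*y^2 + 1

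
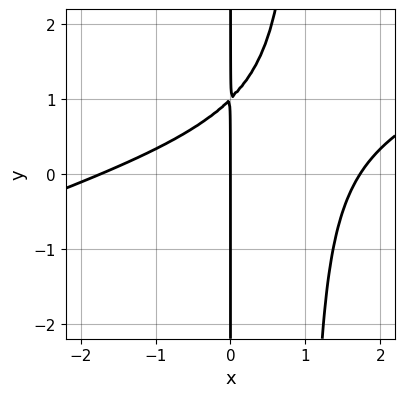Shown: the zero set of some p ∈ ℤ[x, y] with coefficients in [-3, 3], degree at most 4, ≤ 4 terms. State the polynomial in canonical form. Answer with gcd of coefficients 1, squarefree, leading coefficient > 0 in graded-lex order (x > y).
First, degree: the shape is more complex than any degree-2 curve, so deg p = 3.
Next, checking where it meets the axes: every point of the y-axis in the box is on the curve; one x-axis crossing is at x = 0.
Finally, assembling these constraints gives the stated polynomial.

x^3 - 3*x^2*y + 3*x*y - 3*x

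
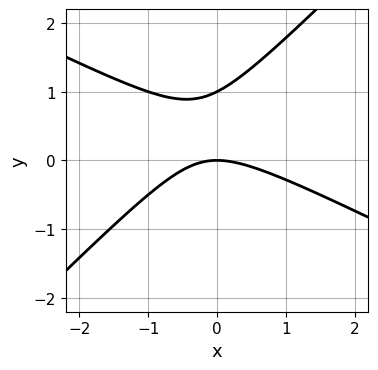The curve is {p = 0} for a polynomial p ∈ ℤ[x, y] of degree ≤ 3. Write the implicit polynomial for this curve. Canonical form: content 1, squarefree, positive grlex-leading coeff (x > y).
x^2 + x*y - 2*y^2 + 2*y

First, the degree is 2 — no degree-1 curve has this shape.
Then, against the integer gridlines: it meets the x-axis at x = 0 (among the integer gridlines); among the integer gridlines, it crosses the y-axis at y ∈ {0, 1}.
Finally, the integer polynomial consistent with all of this is the stated p.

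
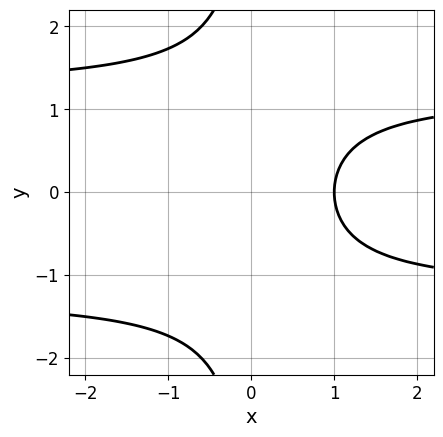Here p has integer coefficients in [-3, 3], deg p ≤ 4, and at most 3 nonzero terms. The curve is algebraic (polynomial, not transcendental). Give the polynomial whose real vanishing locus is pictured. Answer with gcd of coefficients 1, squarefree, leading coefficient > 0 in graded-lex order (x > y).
2*x*y^2 - 3*x + 3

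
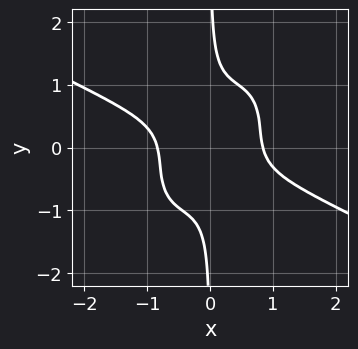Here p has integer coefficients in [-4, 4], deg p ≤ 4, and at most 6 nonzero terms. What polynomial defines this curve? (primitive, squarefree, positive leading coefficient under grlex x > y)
2*x^4 + 2*x^3*y - 3*x^2*y^2 + 3*x*y^3 - 1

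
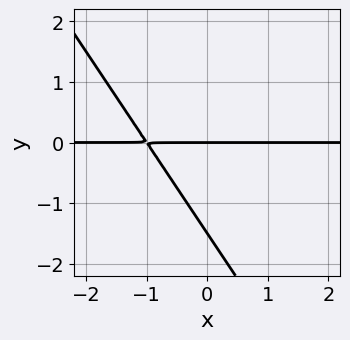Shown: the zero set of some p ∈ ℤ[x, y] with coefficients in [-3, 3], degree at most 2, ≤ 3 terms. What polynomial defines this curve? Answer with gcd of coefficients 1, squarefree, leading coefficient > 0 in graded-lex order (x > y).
1. The degree is 2 — a generic line meets the curve in up to 2 points.
2. Reading off the gridlines: one y-axis crossing is at y = 0; the visible x-axis segment lies entirely on the curve.
3. The integer polynomial consistent with all of this is the stated p.

3*x*y + 2*y^2 + 3*y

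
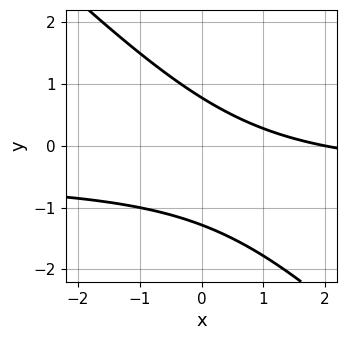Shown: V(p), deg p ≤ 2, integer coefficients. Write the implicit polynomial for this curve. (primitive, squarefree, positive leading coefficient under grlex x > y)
2*x*y + 2*y^2 + x + y - 2

(a) The degree is 2 — a generic line meets the curve in up to 2 points.
(b) From the visible intercepts: one x-axis crossing is at x = 2.
(c) Fitting integer coefficients to these (and the overall shape) gives p.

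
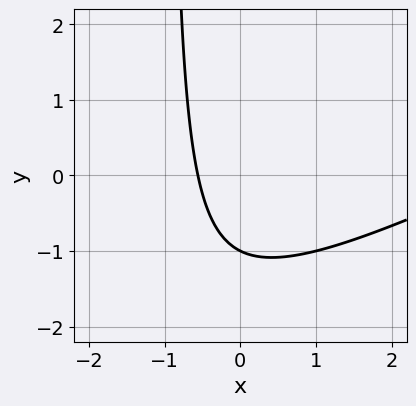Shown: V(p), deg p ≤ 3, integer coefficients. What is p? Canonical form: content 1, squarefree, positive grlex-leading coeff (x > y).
x^2 - 2*x*y - 3*x - 2*y - 2

First, the degree is 2 — the shape is more complex than any degree-1 curve.
Then, from the axis intercepts and sections: it crosses the y-axis at the gridline y = -1.
Finally, fitting integer coefficients to these (and the overall shape) gives p.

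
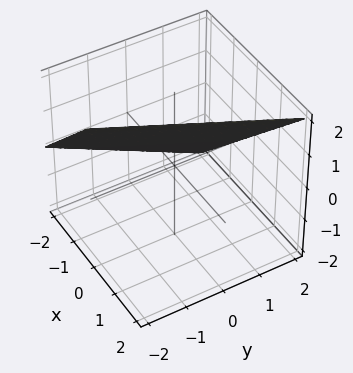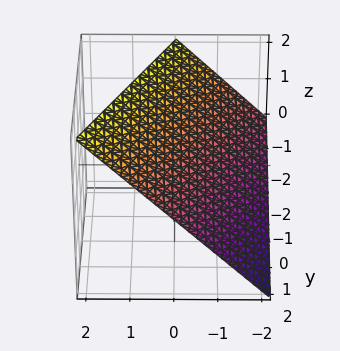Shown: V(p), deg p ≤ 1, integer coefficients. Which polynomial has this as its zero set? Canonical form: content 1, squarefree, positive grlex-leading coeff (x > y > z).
The degree is 1 — every cross-section is a straight line — this is a plane.
From the visible intercepts: it crosses the z-axis at the gridline z = 1; one x-axis crossing is at x = -1; one y-axis crossing is at y = 2.
Putting this together gives p.

2*x - y - 2*z + 2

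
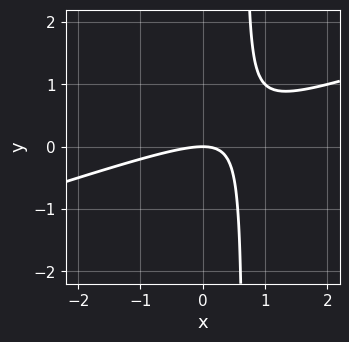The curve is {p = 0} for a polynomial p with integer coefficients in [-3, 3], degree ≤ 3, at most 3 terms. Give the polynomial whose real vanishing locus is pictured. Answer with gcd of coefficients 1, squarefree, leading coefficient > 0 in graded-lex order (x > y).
x^2 - 3*x*y + 2*y

(a) deg p = 2. A generic line meets the curve in up to 2 points.
(b) From the visible intercepts: one y-axis crossing is at y = 0; it meets the x-axis at x = 0 (among the integer gridlines).
(c) Assembling these constraints gives the stated polynomial.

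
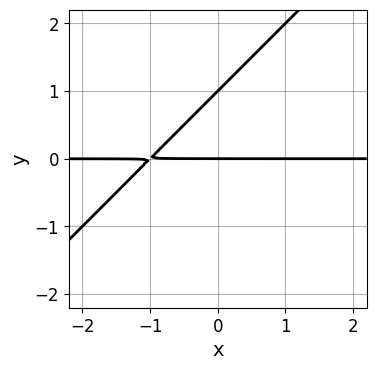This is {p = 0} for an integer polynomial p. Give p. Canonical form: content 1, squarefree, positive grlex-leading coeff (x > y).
x*y - y^2 + y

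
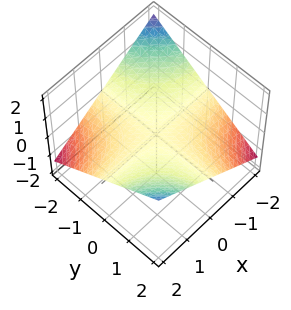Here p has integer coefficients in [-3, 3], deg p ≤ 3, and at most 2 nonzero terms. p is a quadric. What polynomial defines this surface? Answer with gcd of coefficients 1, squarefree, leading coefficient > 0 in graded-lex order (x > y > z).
First, the degree is 2 — a saddle surface; a quadric.
Then, from the axis intercepts and sections: every point of the x-axis in the box is on the surface; every point of the y-axis in the box is on the surface; one z-axis crossing is at z = 0.
Finally, putting this together gives p.

x*y - 3*z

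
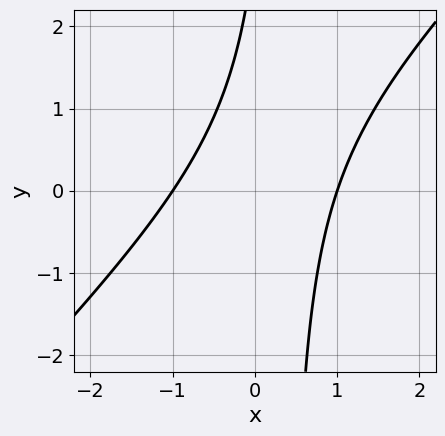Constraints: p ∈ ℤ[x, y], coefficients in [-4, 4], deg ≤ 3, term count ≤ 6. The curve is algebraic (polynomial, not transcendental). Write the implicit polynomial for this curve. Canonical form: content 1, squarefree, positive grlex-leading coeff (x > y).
3*x^2 - 3*x*y + y - 3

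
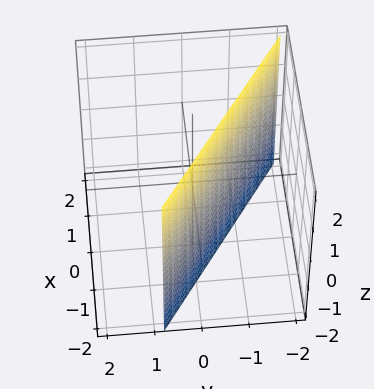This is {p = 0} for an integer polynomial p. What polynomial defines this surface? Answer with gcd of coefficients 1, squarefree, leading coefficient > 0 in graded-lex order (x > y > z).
2*x + 3*y + 2

1. The degree is 1 — every cross-section is a straight line — this is a plane.
2. From the visible intercepts: it misses every integer gridline on the z-axis; it meets the x-axis at x = -1 (among the integer gridlines).
3. Assembling these constraints gives the stated polynomial.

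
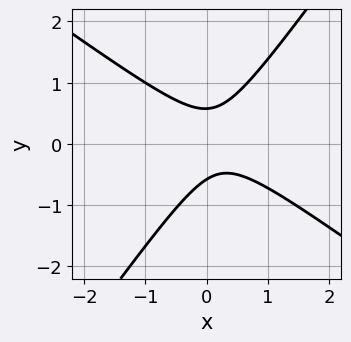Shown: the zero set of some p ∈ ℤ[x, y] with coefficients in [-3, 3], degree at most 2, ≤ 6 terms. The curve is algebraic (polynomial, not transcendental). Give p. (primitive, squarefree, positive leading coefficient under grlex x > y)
1. deg p = 2. No degree-1 curve has this shape.
2. Against the integer gridlines: it misses every integer gridline on the x-axis.
3. Assembling these constraints gives the stated polynomial.

3*x^2 + 2*x*y - 3*y^2 - x + 1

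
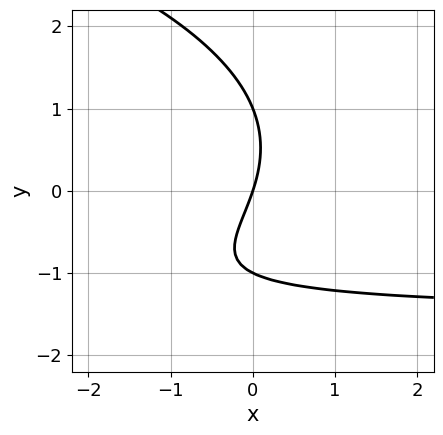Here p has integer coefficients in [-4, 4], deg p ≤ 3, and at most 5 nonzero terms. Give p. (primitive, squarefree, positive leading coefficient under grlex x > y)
Degree: no degree-2 curve has this shape, so deg p = 3.
Checking where it meets the axes: it crosses the x-axis at the gridline x = 0; among the integer gridlines, it crosses the y-axis at y ∈ {-1, 0, 1}.
Together with the visible shape, these determine p as stated.

y^3 + 2*x*y + 3*x - y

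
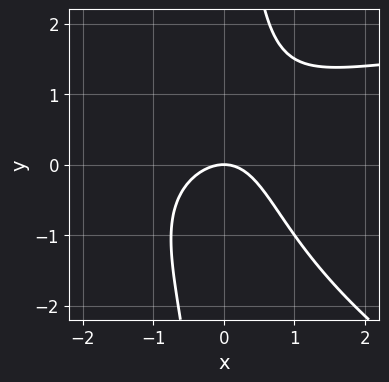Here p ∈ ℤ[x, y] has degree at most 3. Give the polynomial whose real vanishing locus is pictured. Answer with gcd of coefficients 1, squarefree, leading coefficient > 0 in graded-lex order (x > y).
x^2*y + 2*x*y^2 - 3*x^2 + x*y - 3*y

First, deg p = 3. No degree-2 curve has this shape.
Next, checking where it meets the axes: it crosses the x-axis at the gridline x = 0; one y-axis crossing is at y = 0.
Finally, assembling these constraints gives the stated polynomial.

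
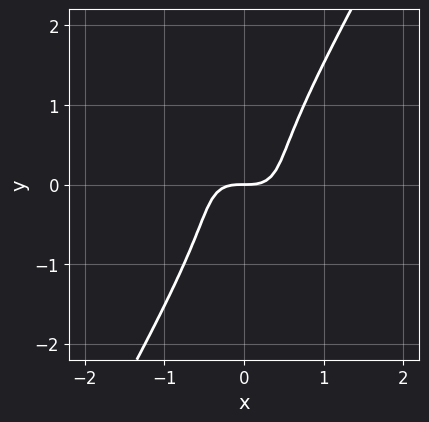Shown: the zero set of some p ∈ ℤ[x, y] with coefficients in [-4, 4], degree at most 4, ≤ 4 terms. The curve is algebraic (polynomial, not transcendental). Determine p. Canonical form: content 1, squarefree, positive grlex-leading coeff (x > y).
The degree is 3 — no degree-2 curve has this shape.
Reading off the gridlines: one y-axis crossing is at y = 0; it crosses the x-axis at the gridline x = 0.
Assembling these constraints gives the stated polynomial.

2*x^3 + 2*x^2*y - y^3 - y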